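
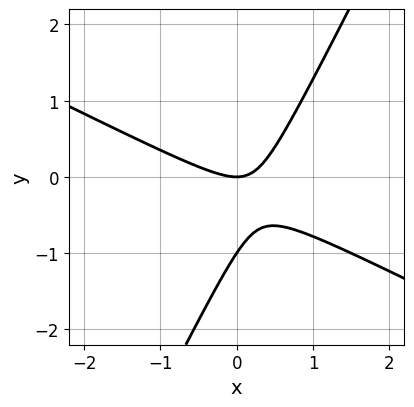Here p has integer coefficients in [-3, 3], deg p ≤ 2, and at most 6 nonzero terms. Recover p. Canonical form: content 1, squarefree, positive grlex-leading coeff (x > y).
1. The degree is 2 — a generic line meets the curve in up to 2 points.
2. Checking where it meets the axes: it crosses the x-axis at the gridline x = 0; among the integer gridlines, it crosses the y-axis at y ∈ {-1, 0}.
3. Together with the visible shape, these determine p as stated.

2*x^2 + 3*x*y - 2*y^2 - 2*y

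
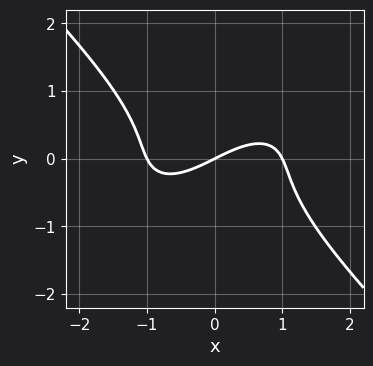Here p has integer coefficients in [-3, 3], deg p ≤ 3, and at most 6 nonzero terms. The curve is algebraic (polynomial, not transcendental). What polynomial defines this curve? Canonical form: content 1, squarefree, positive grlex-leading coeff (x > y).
x^3 - x^2*y + 2*y^3 - x + 2*y

(a) deg p = 3. A generic line meets the curve in up to 3 points.
(b) Checking where it meets the axes: among the integer gridlines, it crosses the x-axis at x ∈ {-1, 0, 1}; it crosses the y-axis at the gridline y = 0.
(c) Matching integer coefficients to the picture gives p.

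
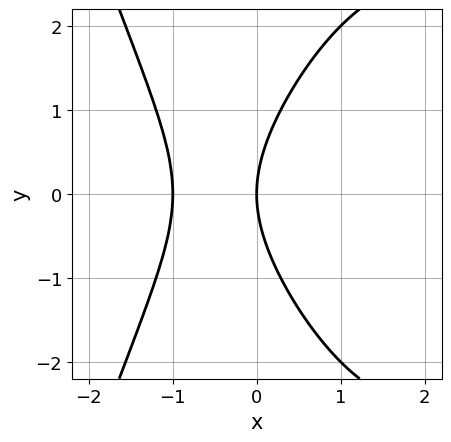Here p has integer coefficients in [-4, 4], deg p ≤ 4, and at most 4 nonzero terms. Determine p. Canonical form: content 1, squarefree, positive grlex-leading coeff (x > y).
First, deg p = 3.
Then, symmetries: the y ↦ −y reflection is a symmetry, so y appears only in even powers.
Then, reading off the gridlines: the x-axis gridline crossings are at x ∈ {-1, 0}; one y-axis crossing is at y = 0.
Finally, the integer polynomial consistent with all of this is the stated p.

x^3 - 2*x^2 + y^2 - 3*x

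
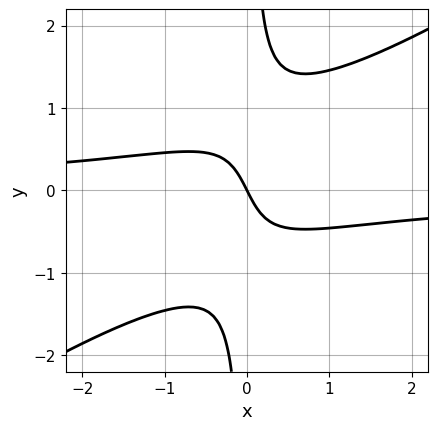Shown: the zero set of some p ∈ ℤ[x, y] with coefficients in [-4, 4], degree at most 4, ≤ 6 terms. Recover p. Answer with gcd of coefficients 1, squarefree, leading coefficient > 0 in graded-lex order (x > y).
2*x^2*y - 3*x*y^2 + 2*x + y

First, deg p = 3. The shape is more complex than any degree-2 curve.
Next, against the integer gridlines: one y-axis crossing is at y = 0; one x-axis crossing is at x = 0.
Finally, solving for integer coefficients yields p as stated.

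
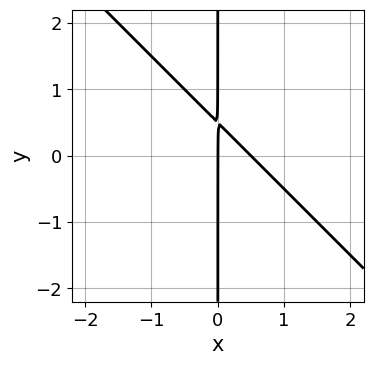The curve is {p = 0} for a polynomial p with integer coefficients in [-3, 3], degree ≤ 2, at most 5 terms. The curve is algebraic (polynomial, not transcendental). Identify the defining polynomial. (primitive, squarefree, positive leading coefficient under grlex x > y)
2*x^2 + 2*x*y - x

1. deg p = 2. No degree-1 curve has this shape.
2. Checking where it meets the axes: every point of the y-axis in the box is on the curve; it crosses the x-axis at the gridline x = 0.
3. Putting this together gives p.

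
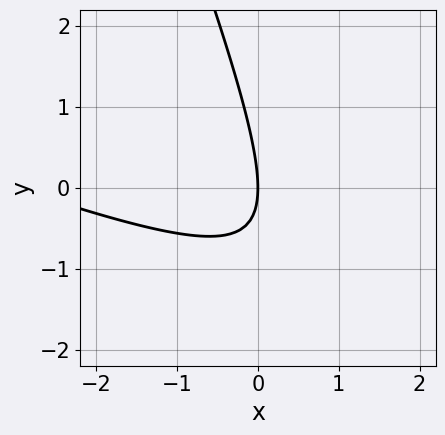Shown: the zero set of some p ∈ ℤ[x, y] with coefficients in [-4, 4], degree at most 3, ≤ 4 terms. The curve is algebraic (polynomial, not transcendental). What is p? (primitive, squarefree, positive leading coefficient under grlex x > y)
x^2 + 3*x*y + y^2 + 3*x

1. Degree: no degree-1 curve has this shape, so deg p = 2.
2. Checking where it meets the axes: one y-axis crossing is at y = 0; it crosses the x-axis at the gridline x = 0.
3. Together with the visible shape, these determine p as stated.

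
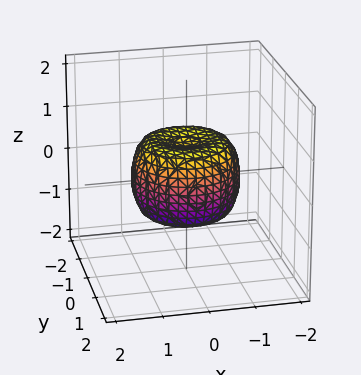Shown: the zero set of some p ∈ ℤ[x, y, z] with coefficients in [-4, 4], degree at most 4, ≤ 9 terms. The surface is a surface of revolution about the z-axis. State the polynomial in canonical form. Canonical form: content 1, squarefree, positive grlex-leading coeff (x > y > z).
1. Degree: the shape is more complex than any degree-3 surface, so deg p = 4.
2. Symmetries: rotational symmetry about the z-axis ⇒ p depends on x, y only through x² + y².
3. Reading off the gridlines: a circular section at z = 0 has radius between 1 and 2.
4. Together with the visible shape, these determine p as stated.

2*x^4 + 4*x^2*y^2 + 2*y^4 - 2*x^2 - 2*y^2 + 2*z^2 - 1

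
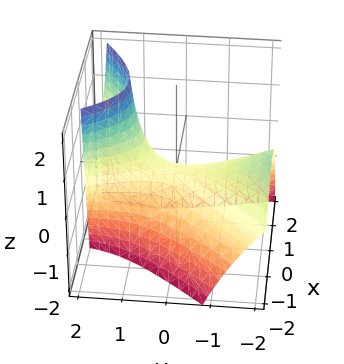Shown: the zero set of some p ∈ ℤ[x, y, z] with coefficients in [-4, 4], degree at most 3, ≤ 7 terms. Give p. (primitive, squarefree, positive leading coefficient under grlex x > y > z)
3*x^2 - 2*x*y - y^2 - 2*y*z + 3*z

(a) The degree is 2 — the shape is more complex than any degree-1 surface.
(b) Checking where it meets the axes: it meets the x-axis at x = 0 (among the integer gridlines); one z-axis crossing is at z = 0; it meets the y-axis at y = 0 (among the integer gridlines).
(c) Together with the visible shape, these determine p as stated.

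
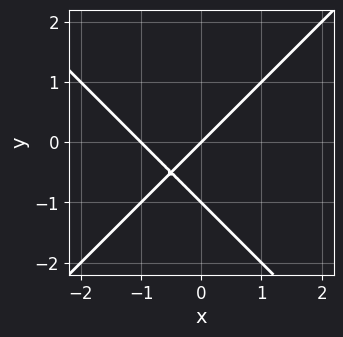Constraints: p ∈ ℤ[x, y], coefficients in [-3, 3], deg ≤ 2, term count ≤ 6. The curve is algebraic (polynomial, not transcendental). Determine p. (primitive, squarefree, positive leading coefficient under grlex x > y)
x^2 - y^2 + x - y

1. Degree: the shape is more complex than any degree-1 curve, so deg p = 2.
2. Against the integer gridlines: among the integer gridlines, it crosses the y-axis at y ∈ {-1, 0}; among the integer gridlines, it crosses the x-axis at x ∈ {-1, 0}.
3. These observations pin down the coefficients.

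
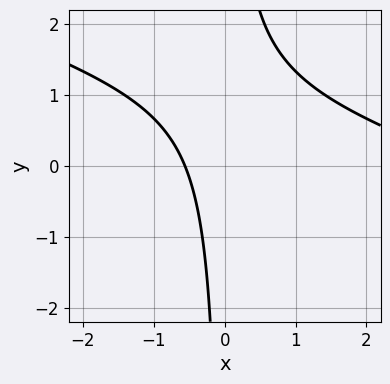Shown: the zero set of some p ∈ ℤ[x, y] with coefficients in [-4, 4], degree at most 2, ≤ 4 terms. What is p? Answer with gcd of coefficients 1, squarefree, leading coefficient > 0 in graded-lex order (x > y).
x^2 + 3*x*y - 3*x - 2

deg p = 2. A generic line meets the curve in up to 2 points.
Observable constraints: it misses every integer gridline on the y-axis.
These observations pin down the coefficients.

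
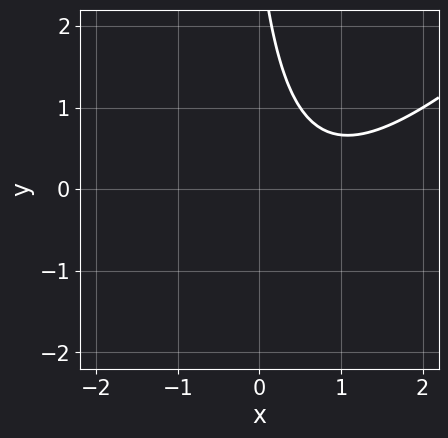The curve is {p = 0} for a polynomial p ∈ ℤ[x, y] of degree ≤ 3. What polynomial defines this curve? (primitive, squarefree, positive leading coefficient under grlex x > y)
2*x^2 - 2*x*y - 3*x - y + 3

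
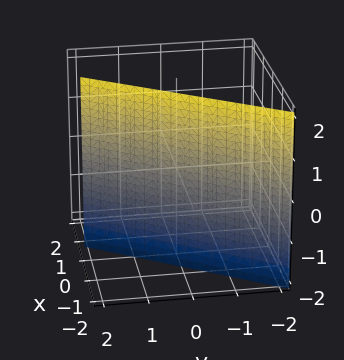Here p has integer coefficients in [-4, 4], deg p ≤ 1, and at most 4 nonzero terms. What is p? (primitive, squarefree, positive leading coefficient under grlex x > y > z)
Degree: every cross-section is a straight line — this is a plane, so deg p = 1.
Checking where it meets the axes: it misses every integer gridline on the z-axis; one y-axis crossing is at y = 1.
These observations pin down the coefficients.

3*x - 2*y + 2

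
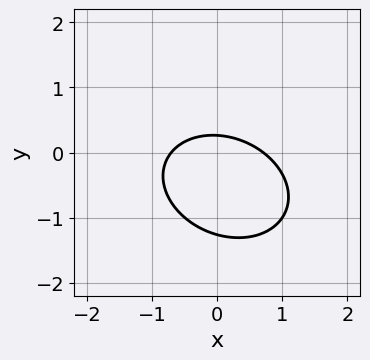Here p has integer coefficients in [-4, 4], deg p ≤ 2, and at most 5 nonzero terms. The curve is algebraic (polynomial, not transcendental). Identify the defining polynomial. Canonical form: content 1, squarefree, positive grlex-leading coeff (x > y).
2*x^2 + x*y + 3*y^2 + 3*y - 1

Degree: no degree-1 curve has this shape, so deg p = 2.
Matching integer coefficients to the picture gives p.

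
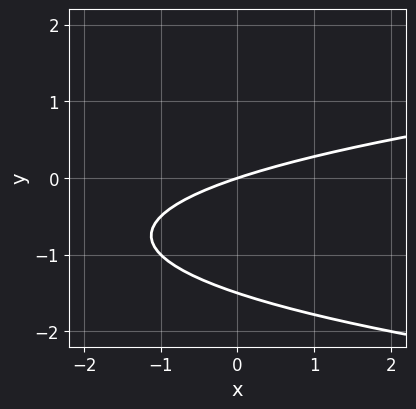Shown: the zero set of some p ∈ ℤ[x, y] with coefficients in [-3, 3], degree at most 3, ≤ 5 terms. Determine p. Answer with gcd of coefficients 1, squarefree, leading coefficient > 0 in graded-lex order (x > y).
1. The degree is 2 — the shape is more complex than any degree-1 curve.
2. Against the integer gridlines: one x-axis crossing is at x = 0; it meets the y-axis at y = 0 (among the integer gridlines).
3. Assembling these constraints gives the stated polynomial.

2*y^2 - x + 3*y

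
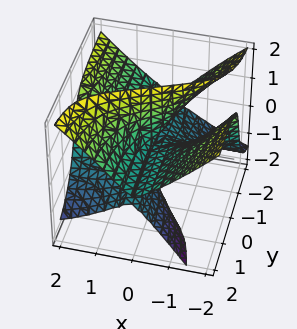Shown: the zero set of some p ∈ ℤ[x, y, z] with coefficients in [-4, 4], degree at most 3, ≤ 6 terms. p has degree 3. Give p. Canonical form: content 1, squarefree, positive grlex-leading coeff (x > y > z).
x^3 - 3*x^2*y + 3*y*z^2 - 3*x*z + y*z

(a) The degree is 3 — a generic line meets the surface in up to 3 points.
(b) Observable constraints: one x-axis crossing is at x = 0; every point of the y-axis in the box is on the surface; the visible z-axis segment lies entirely on the surface.
(c) These observations pin down the coefficients.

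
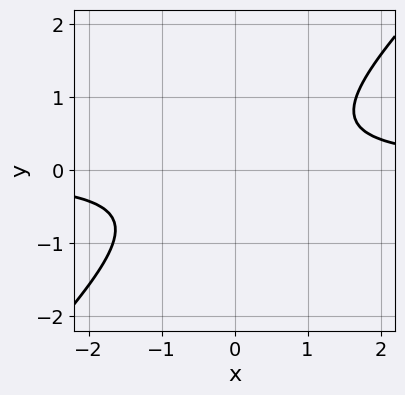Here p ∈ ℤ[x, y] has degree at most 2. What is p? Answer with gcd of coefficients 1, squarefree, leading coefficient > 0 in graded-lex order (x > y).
1. deg p = 2.
2. Against the integer gridlines: no x-intercept at any integer in the box; no y-intercept at any integer in the box.
3. Assembling these constraints gives the stated polynomial.

3*x*y - 3*y^2 - 2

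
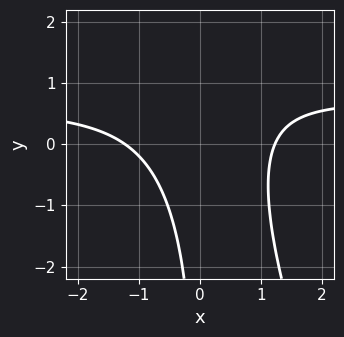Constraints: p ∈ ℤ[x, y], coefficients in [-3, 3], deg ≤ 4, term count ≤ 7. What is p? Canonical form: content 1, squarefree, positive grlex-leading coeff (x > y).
3*x^2*y + x*y^2 - 2*x^2 - 2*x*y + 3

First, degree: the shape is more complex than any degree-2 curve, so deg p = 3.
Then, from the axis intercepts and sections: the curve avoids every integer y-axis point in the box.
Finally, assembling these constraints gives the stated polynomial.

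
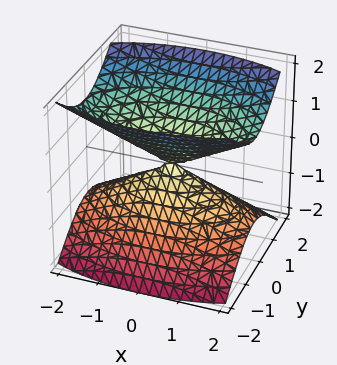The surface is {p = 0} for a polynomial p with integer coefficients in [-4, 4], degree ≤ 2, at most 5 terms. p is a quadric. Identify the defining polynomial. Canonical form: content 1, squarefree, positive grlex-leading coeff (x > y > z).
1. The picture has 2 separate pieces.
2. The degree is 2 — a double cone through the origin; a quadric.
3. Symmetries: the x ↦ −x reflection is a symmetry, so x appears only in even powers; the y ↦ −y reflection is a symmetry, so y appears only in even powers; the z ↦ −z reflection is a symmetry, so z appears only in even powers.
4. Reading off the gridlines: it crosses the x-axis at the gridline x = 0; it crosses the y-axis at the gridline y = 0.
5. Assembling these constraints gives the stated polynomial.

x^2 + 3*y^2 - 3*z^2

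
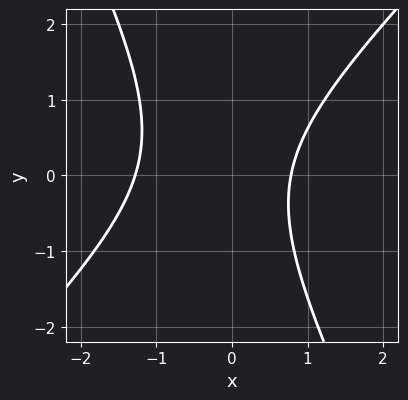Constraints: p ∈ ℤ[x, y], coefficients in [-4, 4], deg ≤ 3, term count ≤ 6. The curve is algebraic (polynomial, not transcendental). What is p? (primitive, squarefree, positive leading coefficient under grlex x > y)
2*x^2 - x*y - y^2 + x - 2

(a) deg p = 2.
(b) From the axis intercepts and sections: it misses every integer gridline on the y-axis.
(c) Solving for integer coefficients yields p as stated.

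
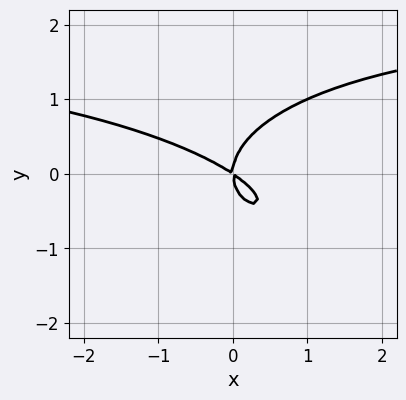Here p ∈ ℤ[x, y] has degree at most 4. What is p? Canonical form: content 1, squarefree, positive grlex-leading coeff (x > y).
x^2*y + x*y^2 + 3*y^3 - 2*x^2 - 3*x*y

First, the degree is 3 — no degree-2 curve has this shape.
Next, from the axis intercepts and sections: one y-axis crossing is at y = 0; it meets the x-axis at x = 0 (among the integer gridlines).
Finally, assembling these constraints gives the stated polynomial.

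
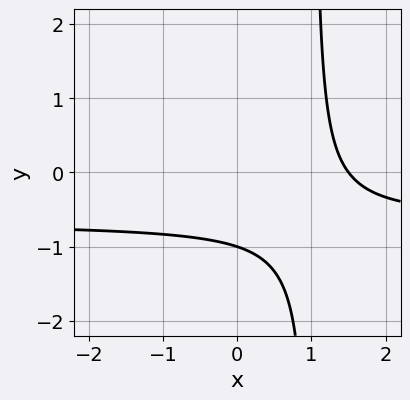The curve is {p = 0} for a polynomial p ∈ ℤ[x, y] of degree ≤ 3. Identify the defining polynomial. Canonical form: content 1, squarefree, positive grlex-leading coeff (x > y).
3*x*y + 2*x - 3*y - 3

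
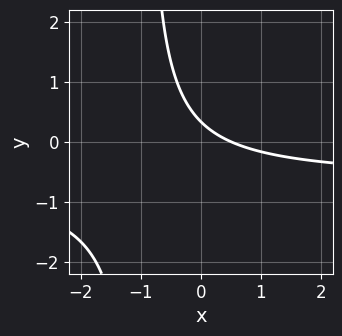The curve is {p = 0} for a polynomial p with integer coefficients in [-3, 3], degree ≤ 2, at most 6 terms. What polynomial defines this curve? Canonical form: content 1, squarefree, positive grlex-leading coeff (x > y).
1. The degree is 2 — no degree-1 curve has this shape.
2. Solving for integer coefficients yields p as stated.

3*x*y + 2*x + 3*y - 1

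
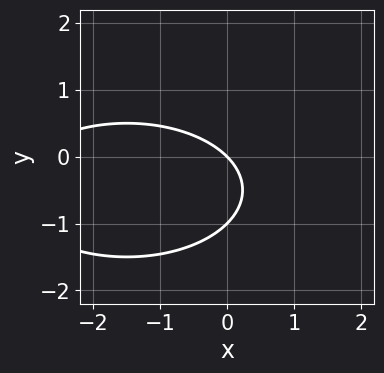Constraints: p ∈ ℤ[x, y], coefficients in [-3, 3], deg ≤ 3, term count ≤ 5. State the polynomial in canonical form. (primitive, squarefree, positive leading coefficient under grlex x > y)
x^2 + 3*y^2 + 3*x + 3*y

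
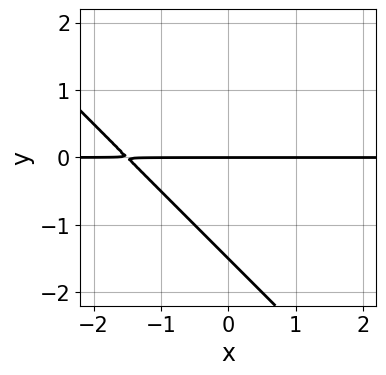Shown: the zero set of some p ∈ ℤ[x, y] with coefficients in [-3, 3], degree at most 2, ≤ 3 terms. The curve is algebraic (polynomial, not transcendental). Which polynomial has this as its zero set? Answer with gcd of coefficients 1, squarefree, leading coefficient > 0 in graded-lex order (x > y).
2*x*y + 2*y^2 + 3*y

1. The degree is 2 — no degree-1 curve has this shape.
2. From the axis intercepts and sections: the visible x-axis segment lies entirely on the curve; one y-axis crossing is at y = 0.
3. The integer polynomial consistent with all of this is the stated p.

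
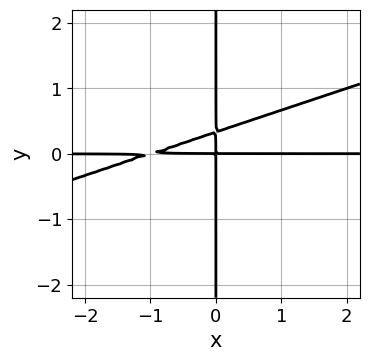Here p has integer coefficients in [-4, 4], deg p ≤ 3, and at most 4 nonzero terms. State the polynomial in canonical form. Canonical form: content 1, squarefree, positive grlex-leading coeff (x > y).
x^2*y - 3*x*y^2 + x*y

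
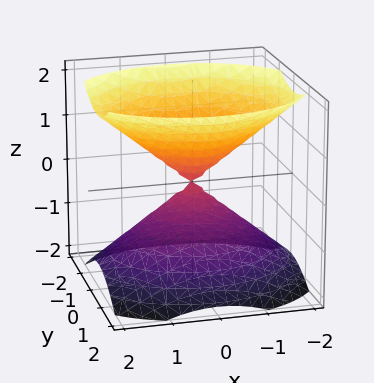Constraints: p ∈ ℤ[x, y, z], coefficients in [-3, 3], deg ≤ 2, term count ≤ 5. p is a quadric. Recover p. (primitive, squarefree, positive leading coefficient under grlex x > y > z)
2*x^2 + 3*y^2 - 3*z^2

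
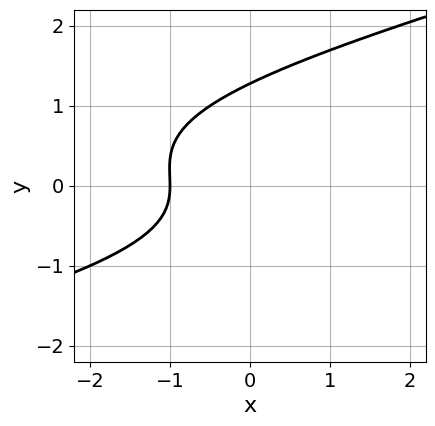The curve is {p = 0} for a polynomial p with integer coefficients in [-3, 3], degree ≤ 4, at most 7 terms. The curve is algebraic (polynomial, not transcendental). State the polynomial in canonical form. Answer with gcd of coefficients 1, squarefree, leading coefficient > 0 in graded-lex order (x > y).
x*y^2 - 3*y^3 + 2*y^2 + 3*x + 3

deg p = 3.
Reading off the gridlines: one x-axis crossing is at x = -1.
Assembling these constraints gives the stated polynomial.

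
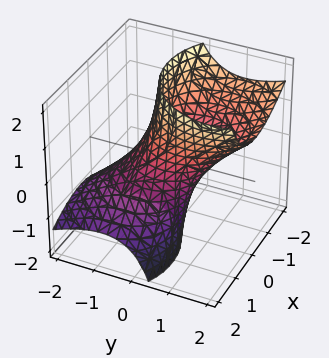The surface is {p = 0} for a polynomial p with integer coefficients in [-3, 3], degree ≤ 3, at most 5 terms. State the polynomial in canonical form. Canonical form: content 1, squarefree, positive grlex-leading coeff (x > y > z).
2*x^2 + 2*x*z + 2*y^2 - 3*y*z - 2

deg p = 2.
From the axis intercepts and sections: the y-axis gridline crossings are at y ∈ {-1, 1}; the surface avoids every integer z-axis point in the box; among the integer gridlines, it crosses the x-axis at x ∈ {-1, 1}.
Matching integer coefficients to the picture gives p.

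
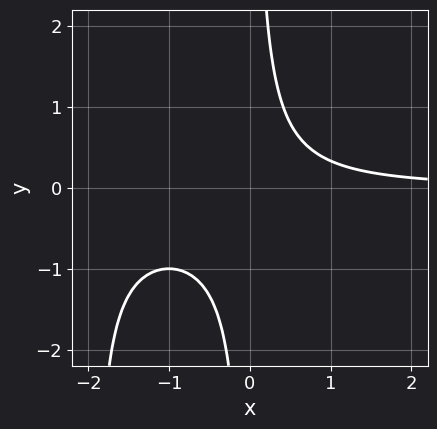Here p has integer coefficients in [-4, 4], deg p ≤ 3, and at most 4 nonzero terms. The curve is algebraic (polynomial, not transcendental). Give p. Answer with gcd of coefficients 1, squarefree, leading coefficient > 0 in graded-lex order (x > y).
x^2*y + 2*x*y - 1

(a) Degree: no degree-2 curve has this shape, so deg p = 3.
(b) Reading off the gridlines: the curve avoids every integer x-axis point in the box; it misses every integer gridline on the y-axis.
(c) Matching integer coefficients to the picture gives p.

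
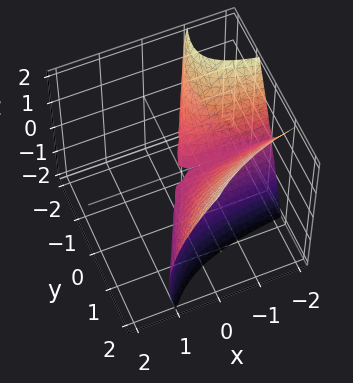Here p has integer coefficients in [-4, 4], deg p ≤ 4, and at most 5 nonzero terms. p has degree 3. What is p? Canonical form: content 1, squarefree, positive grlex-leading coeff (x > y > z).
2*x*y^2 - y^3 + y*z + z^2

deg p = 3. The shape is more complex than any degree-2 surface.
Observable constraints: the visible x-axis segment lies entirely on the surface; it meets the z-axis at z = 0 (among the integer gridlines).
Together with the visible shape, these determine p as stated.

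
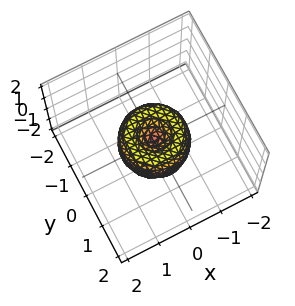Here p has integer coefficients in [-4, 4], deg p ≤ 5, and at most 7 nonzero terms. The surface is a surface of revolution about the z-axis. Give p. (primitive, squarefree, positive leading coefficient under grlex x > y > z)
First, degree: a generic line meets the surface in up to 4 points, so deg p = 4.
Then, symmetries: rotational symmetry about the z-axis ⇒ p depends on x, y only through x² + y².
Next, observable constraints: among the integer gridlines, it crosses the y-axis at y ∈ {-1, 0, 1}; a circular section at z = 0 has radius exactly 1; the x-axis gridline crossings are at x ∈ {-1, 0, 1}.
Finally, fitting integer coefficients to these (and the overall shape) gives p.

2*x^4 + 4*x^2*y^2 + 2*y^4 - 2*x^2 - 2*y^2 + z^2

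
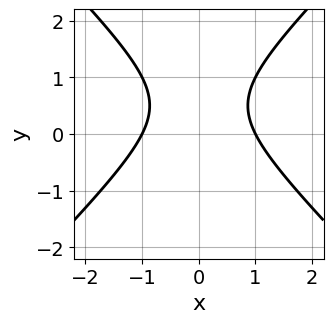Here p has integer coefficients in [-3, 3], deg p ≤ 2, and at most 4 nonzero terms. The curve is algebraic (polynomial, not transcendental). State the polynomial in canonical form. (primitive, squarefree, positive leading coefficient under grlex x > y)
x^2 - y^2 + y - 1

First, the degree is 2 — a generic line meets the curve in up to 2 points.
Then, symmetries: the x ↦ −x reflection is a symmetry, so x appears only in even powers.
Then, from the axis intercepts and sections: no y-intercept at any integer in the box; the x-axis gridline crossings are at x ∈ {-1, 1}.
Finally, solving for integer coefficients yields p as stated.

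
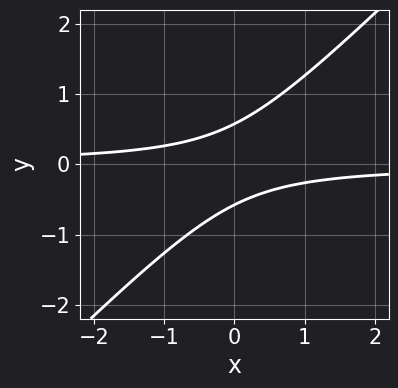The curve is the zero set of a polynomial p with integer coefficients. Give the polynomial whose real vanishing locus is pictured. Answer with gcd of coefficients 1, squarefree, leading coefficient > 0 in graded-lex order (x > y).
1. deg p = 2.
2. Reading off the gridlines: no x-intercept at any integer in the box.
3. The integer polynomial consistent with all of this is the stated p.

3*x*y - 3*y^2 + 1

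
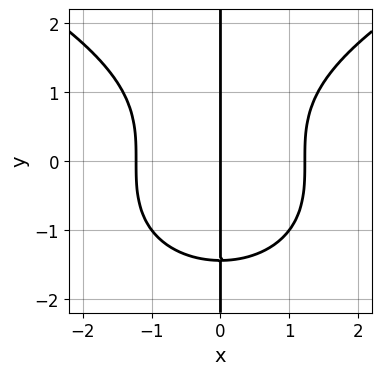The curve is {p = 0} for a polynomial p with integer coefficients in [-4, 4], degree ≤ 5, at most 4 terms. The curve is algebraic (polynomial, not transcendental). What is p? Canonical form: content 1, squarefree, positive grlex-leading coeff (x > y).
First, deg p = 4. A generic line meets the curve in up to 4 points.
Then, from the visible intercepts: every point of the y-axis in the box is on the curve; it crosses the x-axis at the gridline x = 0.
Finally, solving for integer coefficients yields p as stated.

x*y^3 - 2*x^3 + 3*x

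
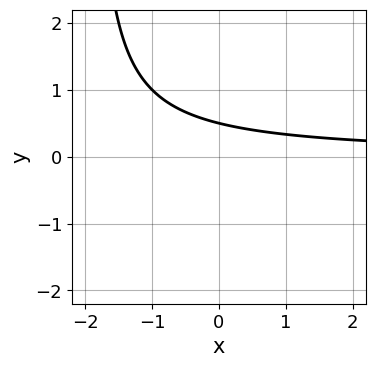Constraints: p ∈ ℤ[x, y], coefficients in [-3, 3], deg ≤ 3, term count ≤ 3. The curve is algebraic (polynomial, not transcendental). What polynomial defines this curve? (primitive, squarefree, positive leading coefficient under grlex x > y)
x*y + 2*y - 1

First, deg p = 2. A generic line meets the curve in up to 2 points.
Then, from the axis intercepts and sections: no x-intercept at any integer in the box.
Finally, together with the visible shape, these determine p as stated.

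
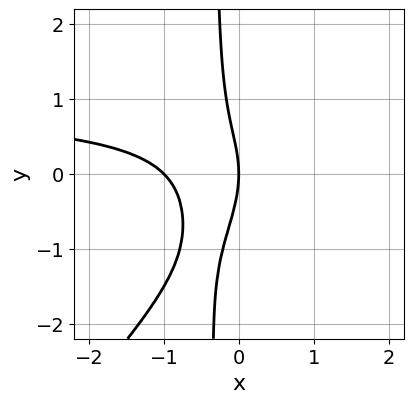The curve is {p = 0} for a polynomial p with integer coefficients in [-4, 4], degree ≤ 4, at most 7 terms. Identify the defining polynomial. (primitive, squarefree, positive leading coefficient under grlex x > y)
3*x^2*y - 3*x*y^2 - 3*x^2 - y^2 - 3*x

1. Degree: no degree-2 curve has this shape, so deg p = 3.
2. Reading off the gridlines: it crosses the y-axis at the gridline y = 0; among the integer gridlines, it crosses the x-axis at x ∈ {-1, 0}.
3. Fitting integer coefficients to these (and the overall shape) gives p.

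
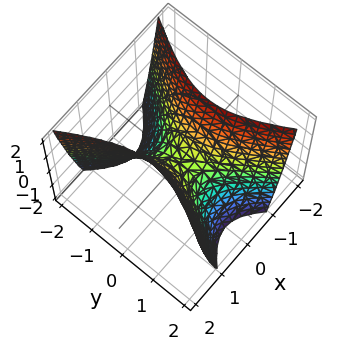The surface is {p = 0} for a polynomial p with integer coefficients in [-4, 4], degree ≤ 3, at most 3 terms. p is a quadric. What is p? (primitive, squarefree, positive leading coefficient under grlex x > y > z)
First, deg p = 2. A hyperbolic paraboloid; a quadric.
Next, symmetries: it's symmetric under y → −y, forcing even powers of y; it's symmetric under x → −x, forcing even powers of x.
Then, against the integer gridlines: it meets the z-axis at z = 0 (among the integer gridlines); it meets the x-axis at x = 0 (among the integer gridlines).
Finally, putting this together gives p.

2*x^2 - y^2 - z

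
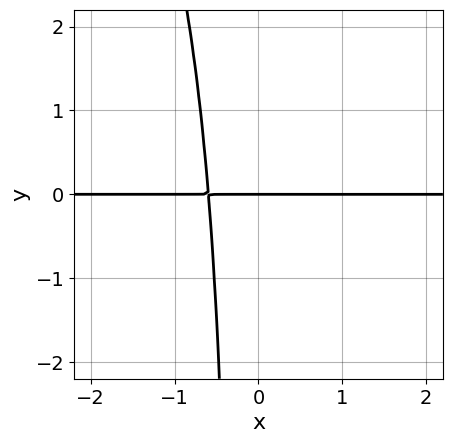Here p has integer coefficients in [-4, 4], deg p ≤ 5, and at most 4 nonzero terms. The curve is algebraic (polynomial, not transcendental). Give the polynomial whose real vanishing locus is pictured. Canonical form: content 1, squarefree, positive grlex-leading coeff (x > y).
3*x^3*y + x^2*y^2 - x^2*y + y

(a) Degree: no degree-3 curve has this shape, so deg p = 4.
(b) Reading off the gridlines: the visible x-axis segment lies entirely on the curve; one y-axis crossing is at y = 0.
(c) Fitting integer coefficients to these (and the overall shape) gives p.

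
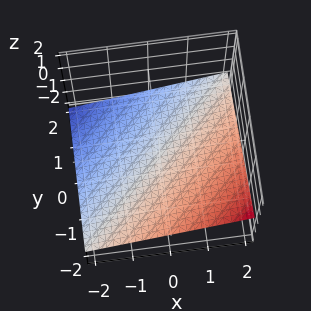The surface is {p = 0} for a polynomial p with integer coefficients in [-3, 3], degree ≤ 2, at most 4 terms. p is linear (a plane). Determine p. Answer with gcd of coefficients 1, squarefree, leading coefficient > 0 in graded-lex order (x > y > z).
Degree: every cross-section is a straight line — this is a plane, so deg p = 1.
Observable constraints: it crosses the x-axis at the gridline x = 2; one y-axis crossing is at y = -2.
Solving for integer coefficients yields p as stated.

x - y - 3*z - 2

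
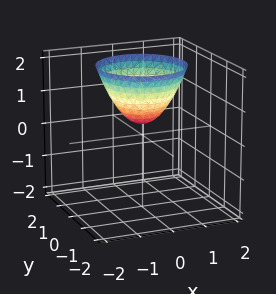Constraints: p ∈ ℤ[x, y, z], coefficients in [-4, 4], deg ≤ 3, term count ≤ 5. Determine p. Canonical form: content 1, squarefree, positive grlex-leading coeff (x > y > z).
First, degree: the shape is more complex than any degree-1 surface, so deg p = 2.
Next, symmetry: the z-axis is an axis of rotation, so x and y enter only as x² + y².
Next, checking where it meets the axes: a circular section at z = 2 has radius between 1 and 2; no x-intercept at any integer in the box; the surface avoids every integer y-axis point in the box.
Finally, putting this together gives p.

3*x^2 + 3*y^2 - 3*z + 1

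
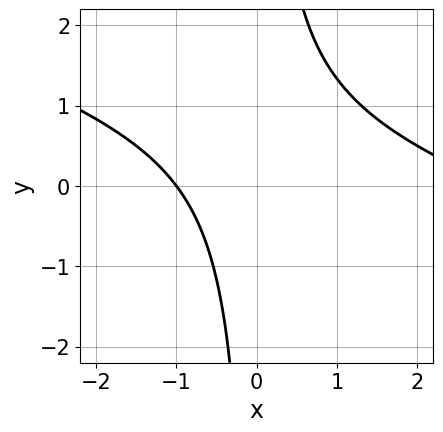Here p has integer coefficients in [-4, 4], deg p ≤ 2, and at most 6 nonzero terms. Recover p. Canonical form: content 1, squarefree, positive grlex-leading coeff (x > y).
x^2 + 3*x*y - 2*x - 3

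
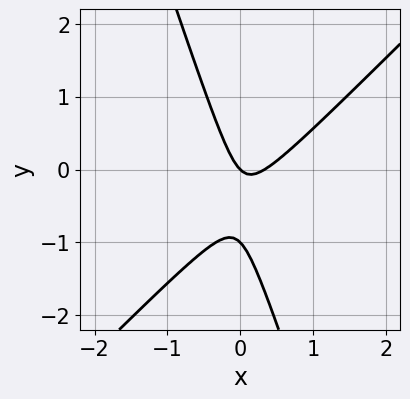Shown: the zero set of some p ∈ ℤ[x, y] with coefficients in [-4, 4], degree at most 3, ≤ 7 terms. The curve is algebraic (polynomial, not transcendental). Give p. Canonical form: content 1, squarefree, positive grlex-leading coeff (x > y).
First, deg p = 2. No degree-1 curve has this shape.
Next, reading off the gridlines: the y-axis gridline crossings are at y ∈ {-1, 0}; it meets the x-axis at x = 0 (among the integer gridlines).
Finally, together with the visible shape, these determine p as stated.

3*x^2 - 2*x*y - y^2 - x - y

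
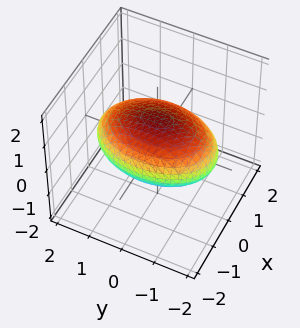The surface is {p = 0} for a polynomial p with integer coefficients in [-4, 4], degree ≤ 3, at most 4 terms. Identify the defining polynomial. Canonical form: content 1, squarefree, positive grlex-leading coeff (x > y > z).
(a) deg p = 2.
(b) Symmetries: the x ↦ −x reflection is a symmetry, so x appears only in even powers; it's symmetric under y → −y, forcing even powers of y; it's symmetric under z → −z, forcing even powers of z.
(c) Against the integer gridlines: the z-axis gridline crossings are at z ∈ {-1, 1}.
(d) These observations pin down the coefficients.

2*x^2 + y^2 + 3*z^2 - 3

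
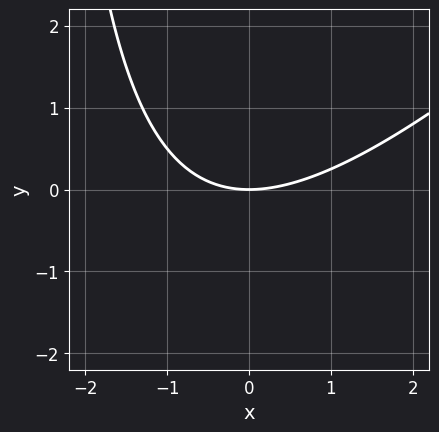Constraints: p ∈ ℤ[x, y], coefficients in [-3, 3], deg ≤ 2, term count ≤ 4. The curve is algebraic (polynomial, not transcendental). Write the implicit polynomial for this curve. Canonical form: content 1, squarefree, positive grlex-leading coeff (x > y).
x^2 - x*y - 3*y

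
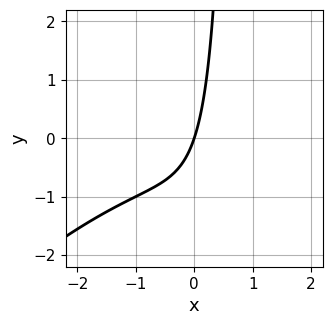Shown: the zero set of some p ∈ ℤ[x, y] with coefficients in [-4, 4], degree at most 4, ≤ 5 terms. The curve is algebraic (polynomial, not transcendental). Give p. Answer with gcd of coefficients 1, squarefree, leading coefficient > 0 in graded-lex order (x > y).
First, degree: the shape is more complex than any degree-2 curve, so deg p = 3.
Next, observable constraints: it crosses the y-axis at the gridline y = 0; one x-axis crossing is at x = 0.
Finally, assembling these constraints gives the stated polynomial.

x^3 - x^2*y + 2*x*y + 3*x - y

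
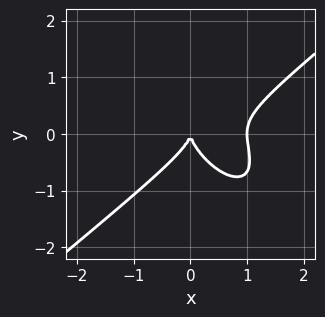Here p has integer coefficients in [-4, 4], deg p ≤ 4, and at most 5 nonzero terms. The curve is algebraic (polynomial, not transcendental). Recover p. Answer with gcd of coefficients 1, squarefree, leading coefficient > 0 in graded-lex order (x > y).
3*x^3 - 2*x*y^2 - 3*y^3 - 3*x^2

The degree is 3 — a generic line meets the curve in up to 3 points.
From the axis intercepts and sections: it crosses the y-axis at the gridline y = 0; the x-axis gridline crossings are at x ∈ {0, 1}.
Assembling these constraints gives the stated polynomial.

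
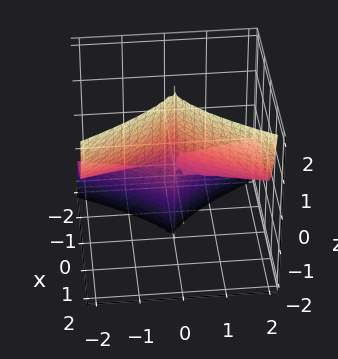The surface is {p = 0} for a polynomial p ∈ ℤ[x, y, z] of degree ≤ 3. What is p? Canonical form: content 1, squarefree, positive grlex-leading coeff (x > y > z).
(a) deg p = 3. No degree-2 surface has this shape.
(b) Observable constraints: the visible z-axis segment lies entirely on the surface; it crosses the x-axis at the gridline x = 0.
(c) Putting this together gives p. Check: (0, -1, 0) on the y-axis lies on the surface, and p(0, -1, 0) = 0. ✓

3*x^3 - 2*y^2*z - x*y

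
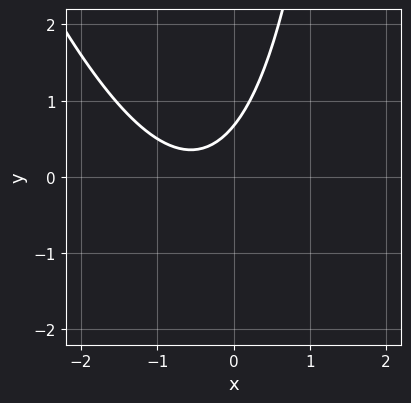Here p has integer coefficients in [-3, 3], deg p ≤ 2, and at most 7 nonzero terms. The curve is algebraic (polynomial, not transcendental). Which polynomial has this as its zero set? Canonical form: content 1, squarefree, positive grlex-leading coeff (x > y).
3*x^2 + x*y + 3*x - 3*y + 2

First, the degree is 2 — a generic line meets the curve in up to 2 points.
Next, checking where it meets the axes: the curve avoids every integer x-axis point in the box.
Finally, these observations pin down the coefficients.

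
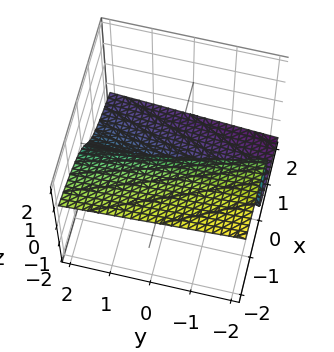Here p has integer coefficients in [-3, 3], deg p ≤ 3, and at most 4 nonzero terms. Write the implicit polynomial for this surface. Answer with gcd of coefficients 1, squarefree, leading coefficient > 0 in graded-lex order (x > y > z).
2*z^3 + y*z + 3*x

First, degree: no degree-2 surface has this shape, so deg p = 3.
Then, from the axis intercepts and sections: it meets the x-axis at x = 0 (among the integer gridlines); the visible y-axis segment lies entirely on the surface; it crosses the z-axis at the gridline z = 0.
Finally, putting this together gives p.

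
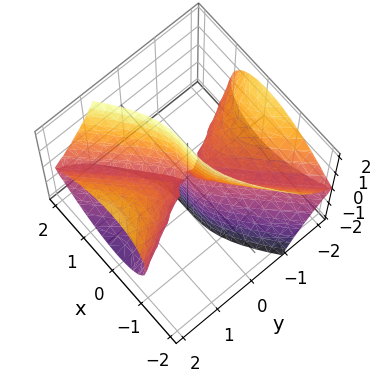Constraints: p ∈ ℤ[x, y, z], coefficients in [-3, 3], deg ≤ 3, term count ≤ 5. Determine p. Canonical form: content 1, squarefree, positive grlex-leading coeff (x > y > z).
2*x^3 - 3*x^2*y + y^3 - 2*y*z^2

The degree is 3 — no degree-2 surface has this shape.
From the axis intercepts and sections: one y-axis crossing is at y = 0; one x-axis crossing is at x = 0; every point of the z-axis in the box is on the surface.
Assembling these constraints gives the stated polynomial.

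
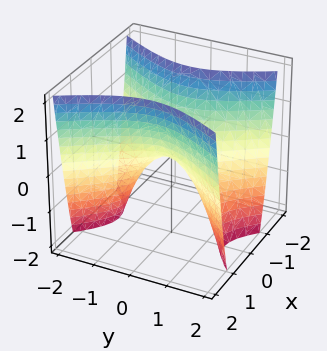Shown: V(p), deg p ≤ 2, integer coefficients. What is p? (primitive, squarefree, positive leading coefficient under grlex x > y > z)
2*x^2 - y^2 - z

1. Degree: a hyperbolic paraboloid; a quadric, so deg p = 2.
2. Symmetries: mirror symmetry y ↦ −y ⇒ only even powers of y; it's symmetric under x → −x, forcing even powers of x.
3. Against the integer gridlines: it crosses the z-axis at the gridline z = 0; it crosses the y-axis at the gridline y = 0; it meets the x-axis at x = 0 (among the integer gridlines).
4. Matching integer coefficients to the picture gives p.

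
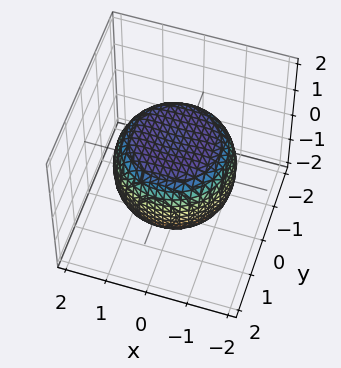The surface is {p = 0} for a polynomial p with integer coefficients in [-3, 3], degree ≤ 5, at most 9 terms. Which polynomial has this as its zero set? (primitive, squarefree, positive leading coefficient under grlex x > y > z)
1. The degree is 4 — a generic line meets the surface in up to 4 points.
2. Symmetries: rotational symmetry about the z-axis ⇒ p depends on x, y only through x² + y².
3. From the axis intercepts and sections: among the integer gridlines, it crosses the z-axis at z ∈ {-1, 1}; a circular section at z = -1 has radius exactly 1.
4. Together with the visible shape, these determine p as stated.

x^4 + 2*x^2*y^2 + y^4 - x^2 - y^2 + 2*z^2 - 2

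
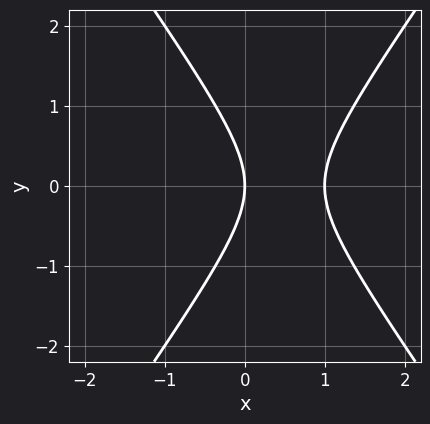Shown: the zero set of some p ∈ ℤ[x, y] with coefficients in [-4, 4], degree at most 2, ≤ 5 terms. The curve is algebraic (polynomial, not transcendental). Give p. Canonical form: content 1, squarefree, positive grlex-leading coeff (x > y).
1. deg p = 2.
2. Symmetries: mirror symmetry y ↦ −y ⇒ only even powers of y.
3. From the visible intercepts: among the integer gridlines, it crosses the x-axis at x ∈ {0, 1}; one y-axis crossing is at y = 0.
4. Putting this together gives p.

2*x^2 - y^2 - 2*x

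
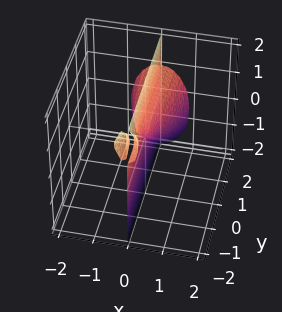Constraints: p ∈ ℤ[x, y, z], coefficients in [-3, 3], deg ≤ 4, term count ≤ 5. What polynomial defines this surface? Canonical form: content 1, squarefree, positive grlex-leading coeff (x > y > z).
First, there are 3 components. Treating them together as one polynomial.
Next, deg p = 3. No degree-2 surface has this shape.
Then, observable constraints: the visible y-axis segment lies entirely on the surface; one x-axis crossing is at x = 0; every point of the z-axis in the box is on the surface.
Finally, putting this together gives p.

3*x^3 + x*y*z + x*z^2 - x*y - x*z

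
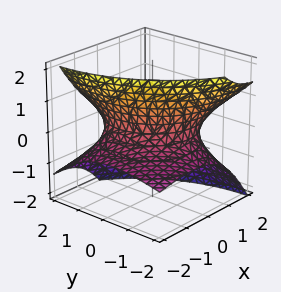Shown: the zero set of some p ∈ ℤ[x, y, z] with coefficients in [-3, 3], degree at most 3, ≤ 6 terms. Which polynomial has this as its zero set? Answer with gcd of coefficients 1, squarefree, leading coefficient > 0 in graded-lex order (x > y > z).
x^2 - 3*x*z + y^2 - 2*y*z - 2*z^2 - 2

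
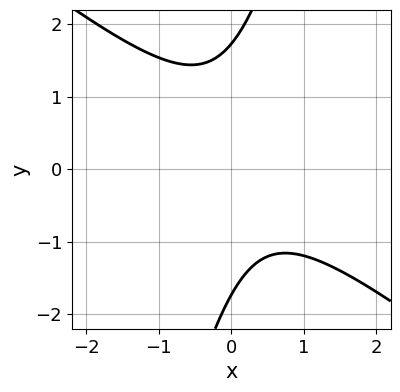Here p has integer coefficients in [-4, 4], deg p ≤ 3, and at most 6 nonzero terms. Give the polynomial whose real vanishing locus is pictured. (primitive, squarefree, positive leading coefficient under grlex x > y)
3*x^2 + 3*x*y - y^2 - x + 3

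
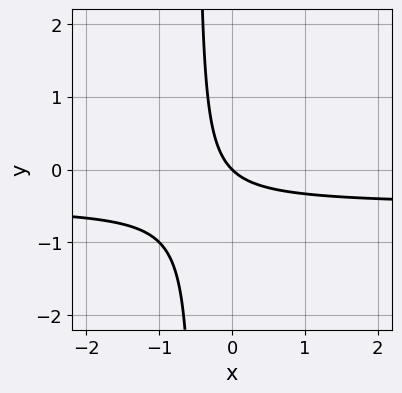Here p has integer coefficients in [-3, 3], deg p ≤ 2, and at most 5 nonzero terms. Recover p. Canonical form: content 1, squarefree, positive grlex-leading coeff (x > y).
2*x*y + x + y

The degree is 2 — the shape is more complex than any degree-1 curve.
Observable constraints: it meets the y-axis at y = 0 (among the integer gridlines); it crosses the x-axis at the gridline x = 0.
Assembling these constraints gives the stated polynomial.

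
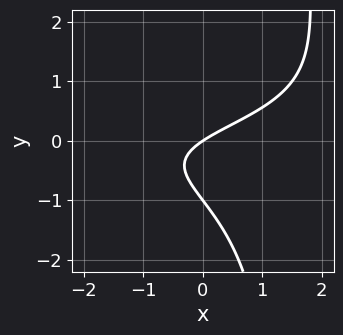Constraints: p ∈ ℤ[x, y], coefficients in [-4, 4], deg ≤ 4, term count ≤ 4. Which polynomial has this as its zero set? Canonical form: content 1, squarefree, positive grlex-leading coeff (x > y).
2*x*y^2 - 3*y^2 + 2*x - 3*y

1. deg p = 3.
2. From the axis intercepts and sections: among the integer gridlines, it crosses the y-axis at y ∈ {-1, 0}; it meets the x-axis at x = 0 (among the integer gridlines).
3. Fitting integer coefficients to these (and the overall shape) gives p.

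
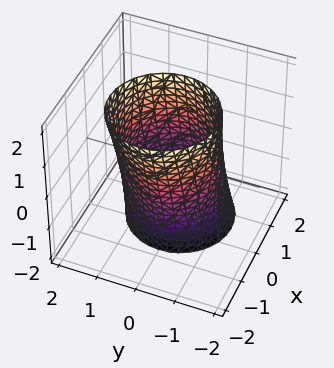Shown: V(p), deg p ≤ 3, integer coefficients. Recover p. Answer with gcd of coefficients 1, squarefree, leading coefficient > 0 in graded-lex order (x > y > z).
2*x^2 + x*z + 2*y^2 - 3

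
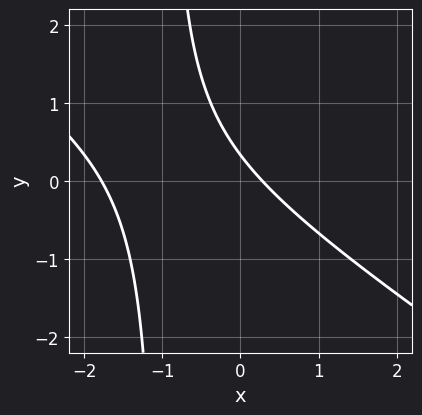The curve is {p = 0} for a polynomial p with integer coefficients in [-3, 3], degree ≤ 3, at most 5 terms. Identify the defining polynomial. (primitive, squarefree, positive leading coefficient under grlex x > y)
2*x^2 + 3*x*y + 3*x + 3*y - 1

1. The degree is 2 — no degree-1 curve has this shape.
2. Solving for integer coefficients yields p as stated.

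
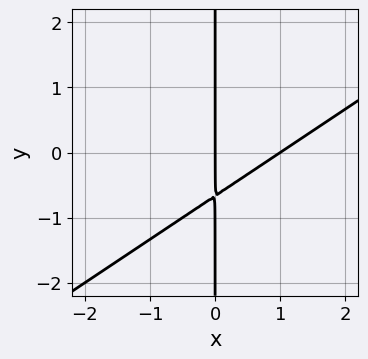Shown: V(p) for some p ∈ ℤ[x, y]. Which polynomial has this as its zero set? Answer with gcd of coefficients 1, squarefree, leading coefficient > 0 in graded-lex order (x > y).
The degree is 2 — a generic line meets the curve in up to 2 points.
Observable constraints: every point of the y-axis in the box is on the curve; the x-axis gridline crossings are at x ∈ {0, 1}.
Together with the visible shape, these determine p as stated.

2*x^2 - 3*x*y - 2*x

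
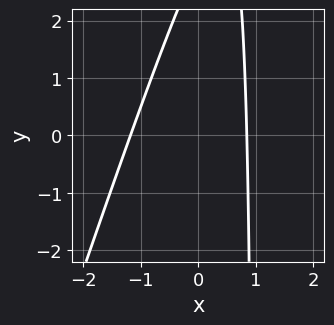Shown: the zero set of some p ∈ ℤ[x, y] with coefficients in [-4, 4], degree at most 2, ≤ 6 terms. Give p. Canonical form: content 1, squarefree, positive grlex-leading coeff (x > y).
1. The degree is 2 — a generic line meets the curve in up to 2 points.
2. Checking where it meets the axes: the curve avoids every integer y-axis point in the box.
3. Fitting integer coefficients to these (and the overall shape) gives p.

3*x^2 - x*y + x + y - 3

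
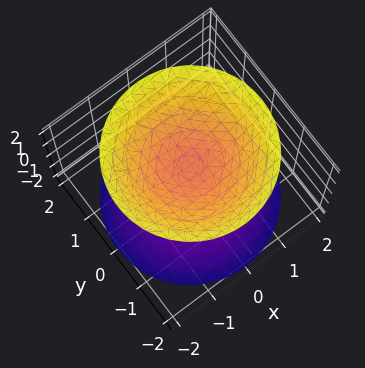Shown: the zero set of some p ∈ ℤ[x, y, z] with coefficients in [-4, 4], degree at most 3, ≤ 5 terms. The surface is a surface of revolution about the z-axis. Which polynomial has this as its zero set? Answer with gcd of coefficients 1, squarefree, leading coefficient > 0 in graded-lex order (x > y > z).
1. I count 2 distinct pieces.
2. The degree is 2 — the shape is more complex than any degree-1 surface.
3. Symmetries: the surface is invariant under rotation about z: p = q(x² + y², z).
4. Reading off the gridlines: it misses every integer gridline on the x-axis; a circular section at z = 1 has radius between 0 and 1.
5. Fitting integer coefficients to these (and the overall shape) gives p.

2*x^2 + 2*y^2 - 2*z^2 + 1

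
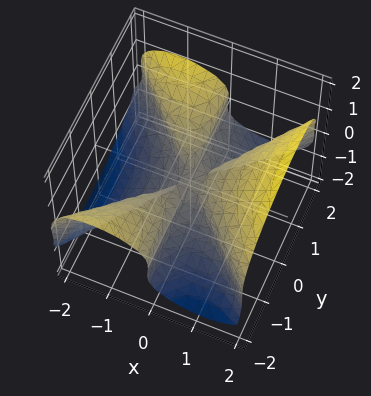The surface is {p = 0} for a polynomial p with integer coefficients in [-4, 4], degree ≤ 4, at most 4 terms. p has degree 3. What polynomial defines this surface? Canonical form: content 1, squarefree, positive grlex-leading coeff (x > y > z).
First, the degree is 3 — no degree-2 surface has this shape.
Then, checking where it meets the axes: one z-axis crossing is at z = 0; it meets the x-axis at x = 0 (among the integer gridlines); the visible y-axis segment lies entirely on the surface.
Finally, the integer polynomial consistent with all of this is the stated p.

x^3 - x*y^2 + y*z^2 - 3*z^3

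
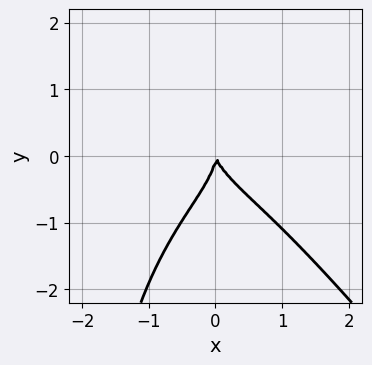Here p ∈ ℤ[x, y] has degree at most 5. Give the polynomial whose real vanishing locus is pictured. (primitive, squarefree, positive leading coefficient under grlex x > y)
2*x^4 + x*y^3 + 2*y^3 + 3*x^2 + x*y

The degree is 4 — no degree-3 curve has this shape.
Checking where it meets the axes: one y-axis crossing is at y = 0; it meets the x-axis at x = 0 (among the integer gridlines).
Matching integer coefficients to the picture gives p.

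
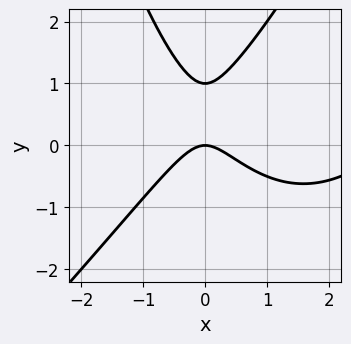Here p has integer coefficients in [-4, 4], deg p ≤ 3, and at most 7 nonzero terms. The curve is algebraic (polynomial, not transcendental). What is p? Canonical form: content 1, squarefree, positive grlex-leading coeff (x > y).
The degree is 3 — no degree-2 curve has this shape.
Checking where it meets the axes: it crosses the x-axis at the gridline x = 0; the y-axis gridline crossings are at y ∈ {0, 1}.
Fitting integer coefficients to these (and the overall shape) gives p.

x^3 - x^2*y - 3*x^2 + 2*y^2 - 2*y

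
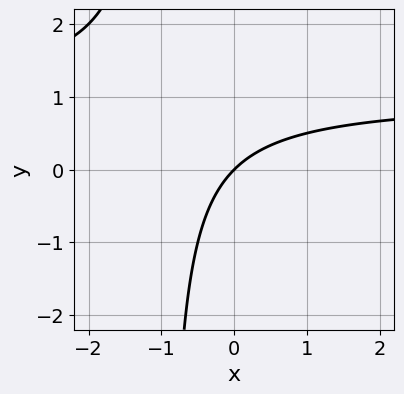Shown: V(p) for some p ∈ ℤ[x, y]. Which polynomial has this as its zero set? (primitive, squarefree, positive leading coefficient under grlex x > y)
deg p = 2. No degree-1 curve has this shape.
From the axis intercepts and sections: it meets the x-axis at x = 0 (among the integer gridlines); one y-axis crossing is at y = 0.
Together with the visible shape, these determine p as stated.

x*y - x + y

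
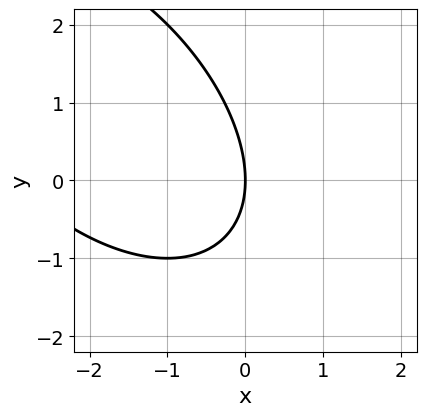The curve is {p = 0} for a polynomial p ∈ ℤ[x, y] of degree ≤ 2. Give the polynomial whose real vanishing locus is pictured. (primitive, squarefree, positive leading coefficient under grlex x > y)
x^2 + x*y + y^2 + 3*x

First, the degree is 2 — no degree-1 curve has this shape.
Then, against the integer gridlines: it meets the y-axis at y = 0 (among the integer gridlines); it meets the x-axis at x = 0 (among the integer gridlines).
Finally, the integer polynomial consistent with all of this is the stated p.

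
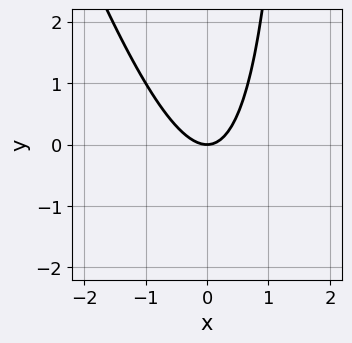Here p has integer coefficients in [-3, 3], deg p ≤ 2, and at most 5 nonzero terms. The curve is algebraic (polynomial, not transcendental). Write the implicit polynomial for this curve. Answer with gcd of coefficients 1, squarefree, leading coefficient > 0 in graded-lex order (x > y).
3*x^2 + x*y - 2*y

The degree is 2 — a generic line meets the curve in up to 2 points.
Against the integer gridlines: one x-axis crossing is at x = 0; it crosses the y-axis at the gridline y = 0.
Assembling these constraints gives the stated polynomial.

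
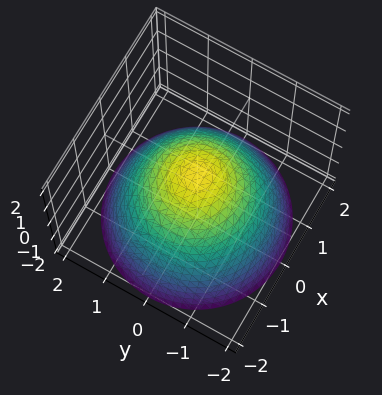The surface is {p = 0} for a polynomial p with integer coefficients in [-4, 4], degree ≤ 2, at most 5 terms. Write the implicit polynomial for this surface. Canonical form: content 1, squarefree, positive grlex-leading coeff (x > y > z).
(a) deg p = 2. No degree-1 surface has this shape.
(b) By symmetry, the z-axis is an axis of rotation, so x and y enter only as x² + y².
(c) From the axis intercepts and sections: a circular section at z = -1 has radius between 1 and 2; among the integer gridlines, it crosses the x-axis at x ∈ {-1, 1}; among the integer gridlines, it crosses the y-axis at y ∈ {-1, 1}.
(d) Solving for integer coefficients yields p as stated.

2*x^2 + 2*y^2 + 3*z - 2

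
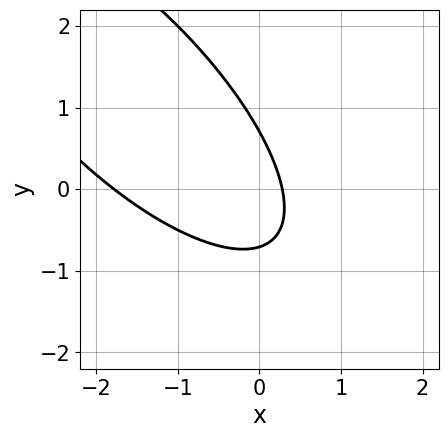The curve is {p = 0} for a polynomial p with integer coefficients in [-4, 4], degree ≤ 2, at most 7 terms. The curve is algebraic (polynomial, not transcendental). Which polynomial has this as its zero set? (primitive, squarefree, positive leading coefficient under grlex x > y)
1. The degree is 2 — a generic line meets the curve in up to 2 points.
2. Putting this together gives p.

2*x^2 + 3*x*y + 2*y^2 + 3*x - 1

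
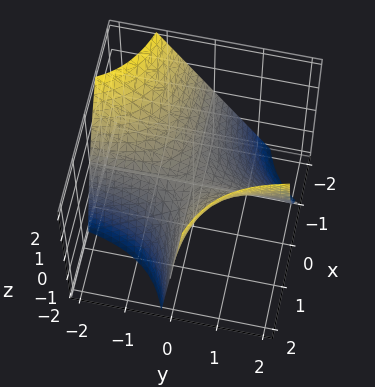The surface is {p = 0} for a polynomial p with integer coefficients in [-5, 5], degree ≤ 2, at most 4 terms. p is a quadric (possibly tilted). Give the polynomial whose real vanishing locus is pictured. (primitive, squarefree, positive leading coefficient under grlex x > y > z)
4*x*y + x*z - 3*z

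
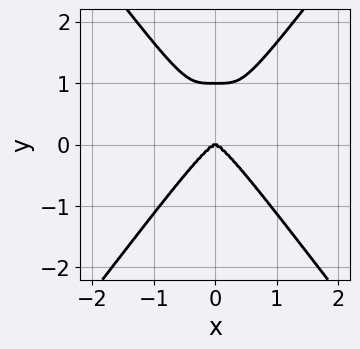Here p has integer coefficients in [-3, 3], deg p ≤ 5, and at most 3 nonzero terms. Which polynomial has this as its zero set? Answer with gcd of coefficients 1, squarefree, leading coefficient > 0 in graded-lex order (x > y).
3*x^4 - y^4 + y^3

(a) Degree: the shape is more complex than any degree-3 curve, so deg p = 4.
(b) Symmetries: the x ↦ −x reflection is a symmetry, so x appears only in even powers.
(c) From the visible intercepts: the y-axis gridline crossings are at y ∈ {0, 1}; one x-axis crossing is at x = 0.
(d) Matching integer coefficients to the picture gives p.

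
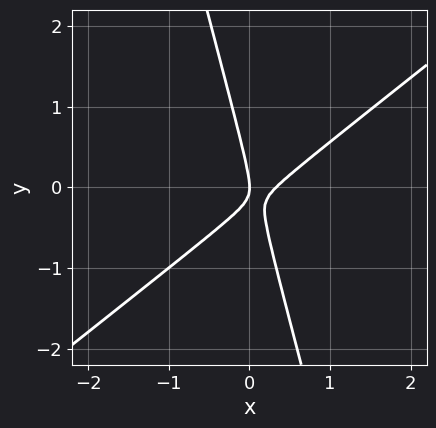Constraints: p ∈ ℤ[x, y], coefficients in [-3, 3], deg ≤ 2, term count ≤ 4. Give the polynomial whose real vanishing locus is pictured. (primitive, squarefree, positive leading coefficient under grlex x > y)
3*x^2 - 3*x*y - y^2 - x

Degree: a generic line meets the curve in up to 2 points, so deg p = 2.
From the visible intercepts: it crosses the y-axis at the gridline y = 0; one x-axis crossing is at x = 0.
Matching integer coefficients to the picture gives p.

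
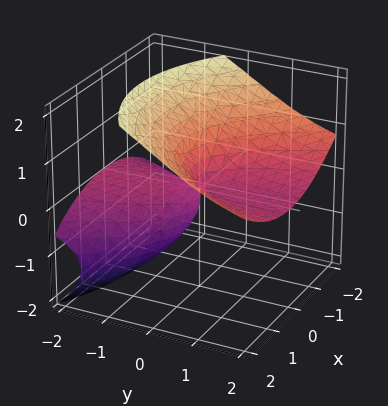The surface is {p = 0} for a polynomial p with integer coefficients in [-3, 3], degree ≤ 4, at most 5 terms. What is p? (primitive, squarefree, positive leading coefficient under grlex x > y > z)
I count 2 distinct pieces. They look like related sheets of one shape, so recover p as a whole.
Degree: no degree-2 surface has this shape, so deg p = 3.
Against the integer gridlines: the visible y-axis segment lies entirely on the surface; it crosses the x-axis at the gridline x = 0; it crosses the z-axis at the gridline z = 0.
Putting this together gives p.

z^3 - x^2 + 3*y*z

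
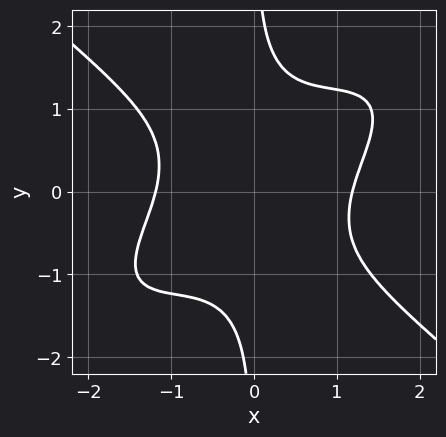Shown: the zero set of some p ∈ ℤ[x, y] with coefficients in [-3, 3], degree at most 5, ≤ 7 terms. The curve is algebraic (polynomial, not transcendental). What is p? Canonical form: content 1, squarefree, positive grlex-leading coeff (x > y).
x^4 - x^3*y - x^2*y^2 + 2*x*y^3 - 2

(a) deg p = 4.
(b) From the axis intercepts and sections: it misses every integer gridline on the y-axis.
(c) The integer polynomial consistent with all of this is the stated p.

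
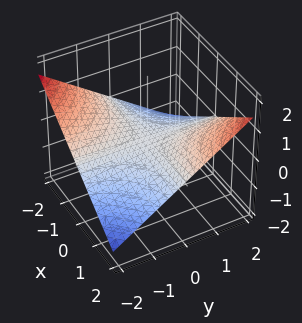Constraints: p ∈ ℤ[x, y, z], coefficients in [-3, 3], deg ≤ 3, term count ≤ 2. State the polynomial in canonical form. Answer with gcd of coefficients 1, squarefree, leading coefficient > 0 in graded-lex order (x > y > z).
x*y - 3*z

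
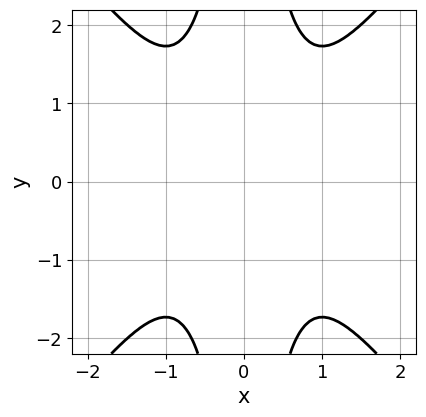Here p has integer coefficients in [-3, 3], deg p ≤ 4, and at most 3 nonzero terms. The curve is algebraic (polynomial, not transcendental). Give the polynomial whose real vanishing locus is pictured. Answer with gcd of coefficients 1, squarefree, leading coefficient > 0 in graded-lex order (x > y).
3*x^4 - 2*x^2*y^2 + 3

First, the degree is 4 — a generic line meets the curve in up to 4 points.
Then, symmetries: mirror symmetry y ↦ −y ⇒ only even powers of y; mirror symmetry x ↦ −x ⇒ only even powers of x.
Then, reading off the gridlines: the curve avoids every integer y-axis point in the box; the curve avoids every integer x-axis point in the box.
Finally, fitting integer coefficients to these (and the overall shape) gives p.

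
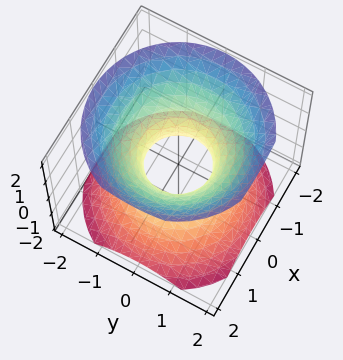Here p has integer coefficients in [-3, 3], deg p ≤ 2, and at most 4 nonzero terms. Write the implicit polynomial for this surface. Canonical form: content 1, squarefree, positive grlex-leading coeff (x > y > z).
1. The degree is 2 — an hourglass — one-sheet hyperboloid; a quadric.
2. Symmetries: rotational symmetry about the z-axis ⇒ p depends on x, y only through x² + y²; it's symmetric under z → −z, forcing even powers of z.
3. From the visible intercepts: it misses every integer gridline on the z-axis; a circular section at z = -1 has radius between 1 and 2.
4. The integer polynomial consistent with all of this is the stated p.

3*x^2 + 3*y^2 - 3*z^2 - 2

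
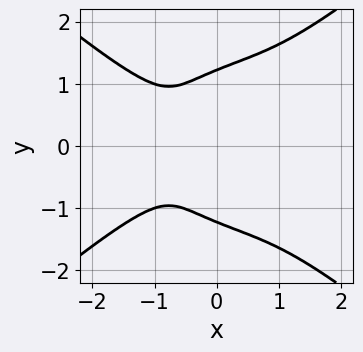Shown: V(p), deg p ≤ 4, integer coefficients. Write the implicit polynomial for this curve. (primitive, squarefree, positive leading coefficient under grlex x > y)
1. deg p = 4. No degree-3 curve has this shape.
2. Symmetries: it's symmetric under y → −y, forcing even powers of y.
3. Assembling these constraints gives the stated polynomial.

x^4 - 2*y^4 + 2*x*y^2 + 3*y^2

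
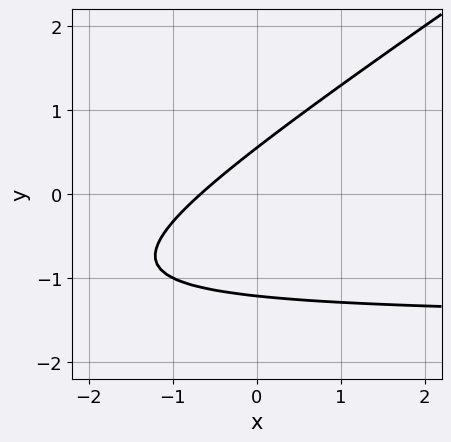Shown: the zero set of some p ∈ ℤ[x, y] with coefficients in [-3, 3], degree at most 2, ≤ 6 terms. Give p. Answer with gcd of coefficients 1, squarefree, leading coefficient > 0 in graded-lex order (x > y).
2*x*y - 3*y^2 + 3*x - 2*y + 2

First, the degree is 2 — the shape is more complex than any degree-1 curve.
Finally, the integer polynomial consistent with all of this is the stated p.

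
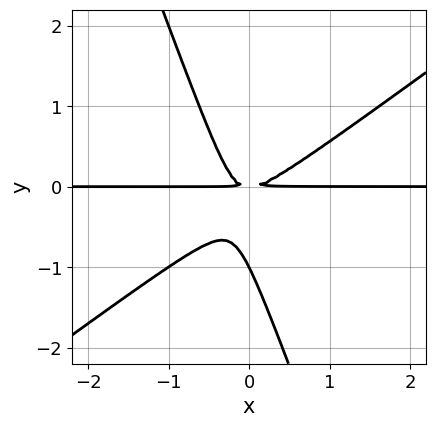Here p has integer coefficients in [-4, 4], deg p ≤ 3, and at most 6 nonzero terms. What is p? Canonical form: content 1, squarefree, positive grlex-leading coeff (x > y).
The degree is 3 — no degree-2 curve has this shape.
Reading off the gridlines: it crosses the y-axis at the gridline y = -1; the visible x-axis segment lies entirely on the curve.
Together with the visible shape, these determine p as stated.

2*x^2*y - 2*x*y^2 - y^3 - y^2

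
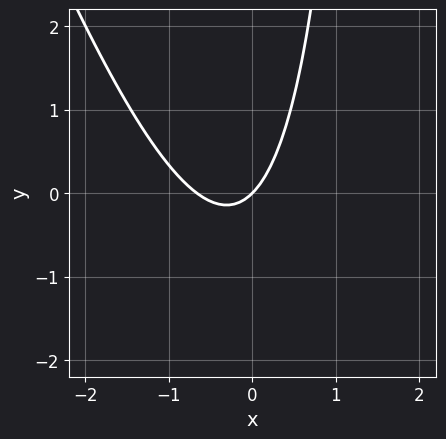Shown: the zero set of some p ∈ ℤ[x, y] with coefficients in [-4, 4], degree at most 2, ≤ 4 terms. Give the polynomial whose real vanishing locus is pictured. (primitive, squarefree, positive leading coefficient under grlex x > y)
3*x^2 + x*y + 2*x - 2*y

1. The degree is 2 — no degree-1 curve has this shape.
2. Against the integer gridlines: one x-axis crossing is at x = 0; one y-axis crossing is at y = 0.
3. Assembling these constraints gives the stated polynomial.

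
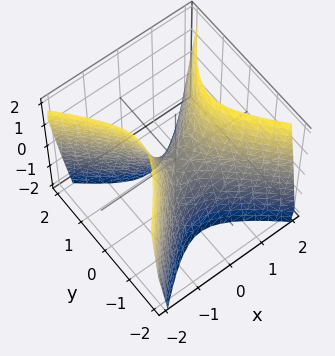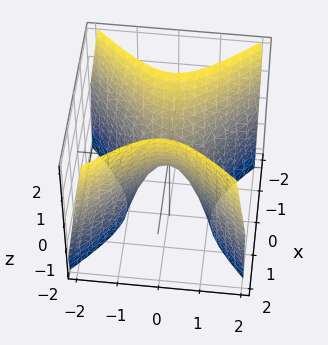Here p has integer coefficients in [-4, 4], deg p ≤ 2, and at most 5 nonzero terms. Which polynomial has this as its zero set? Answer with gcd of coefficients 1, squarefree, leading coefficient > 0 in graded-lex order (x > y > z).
2*x^2 - 2*y^2 - z

First, degree: a hyperbolic paraboloid; a quadric, so deg p = 2.
Next, symmetries: it's symmetric under y → −y, forcing even powers of y; the x ↦ −x reflection is a symmetry, so x appears only in even powers.
Next, observable constraints: one x-axis crossing is at x = 0; it meets the z-axis at z = 0 (among the integer gridlines).
Finally, the integer polynomial consistent with all of this is the stated p.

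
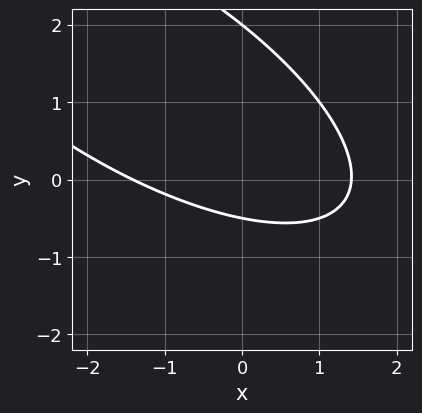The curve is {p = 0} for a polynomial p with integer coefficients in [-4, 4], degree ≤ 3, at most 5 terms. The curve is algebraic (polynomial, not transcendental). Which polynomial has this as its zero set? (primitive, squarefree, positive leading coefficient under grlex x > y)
x^2 + 2*x*y + 2*y^2 - 3*y - 2

(a) deg p = 2.
(b) Reading off the gridlines: one y-axis crossing is at y = 2.
(c) Fitting integer coefficients to these (and the overall shape) gives p.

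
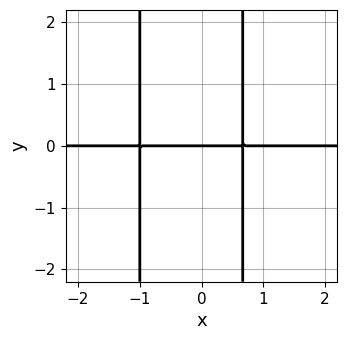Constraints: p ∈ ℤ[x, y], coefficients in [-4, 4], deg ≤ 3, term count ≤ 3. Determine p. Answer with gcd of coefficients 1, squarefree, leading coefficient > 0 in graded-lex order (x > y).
1. Degree: no degree-2 curve has this shape, so deg p = 3.
2. Observable constraints: every point of the x-axis in the box is on the curve; it crosses the y-axis at the gridline y = 0.
3. Putting this together gives p.

3*x^2*y + x*y - 2*y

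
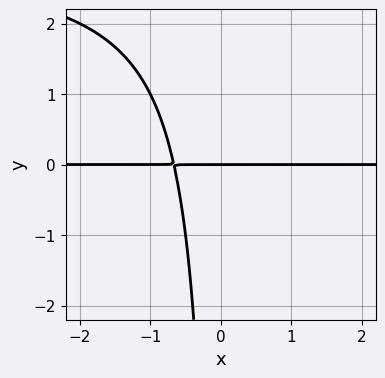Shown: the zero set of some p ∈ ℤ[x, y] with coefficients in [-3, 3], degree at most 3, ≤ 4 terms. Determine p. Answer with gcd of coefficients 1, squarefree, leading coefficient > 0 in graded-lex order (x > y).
x*y^2 - 3*x*y - 2*y

1. deg p = 3.
2. Reading off the gridlines: it crosses the y-axis at the gridline y = 0; every point of the x-axis in the box is on the curve.
3. These observations pin down the coefficients.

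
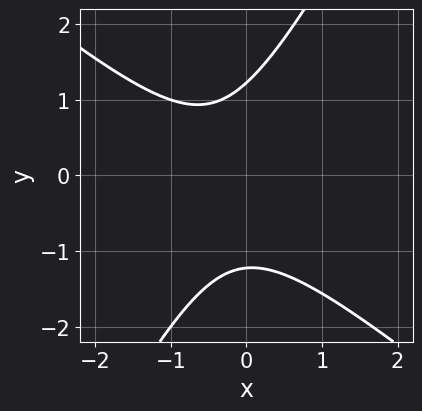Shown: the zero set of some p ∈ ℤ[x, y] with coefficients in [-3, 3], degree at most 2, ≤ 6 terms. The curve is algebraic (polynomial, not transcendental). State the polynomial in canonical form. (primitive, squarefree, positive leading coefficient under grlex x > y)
1. The degree is 2 — a generic line meets the curve in up to 2 points.
2. Checking where it meets the axes: no x-intercept at any integer in the box.
3. Assembling these constraints gives the stated polynomial.

3*x^2 + 2*x*y - 2*y^2 + 2*x + 3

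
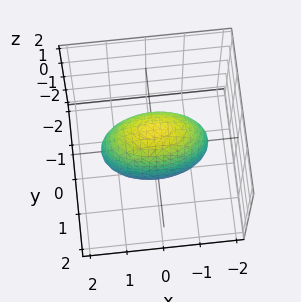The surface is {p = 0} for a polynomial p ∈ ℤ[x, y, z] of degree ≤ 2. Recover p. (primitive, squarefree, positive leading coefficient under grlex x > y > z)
First, degree: bounded and convex; a quadric, so deg p = 2.
Then, symmetries: mirror symmetry x ↦ −x ⇒ only even powers of x; the y ↦ −y reflection is a symmetry, so y appears only in even powers; mirror symmetry z ↦ −z ⇒ only even powers of z.
Finally, these observations pin down the coefficients.

x^2 + 3*y^2 + z^2 - 2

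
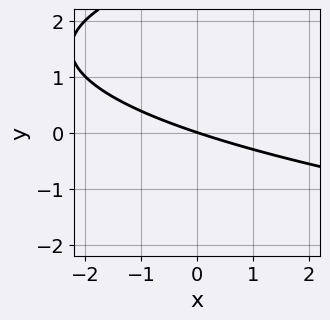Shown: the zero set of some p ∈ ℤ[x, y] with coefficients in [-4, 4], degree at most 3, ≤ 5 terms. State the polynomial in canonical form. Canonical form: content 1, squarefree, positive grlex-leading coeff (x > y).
y^2 - x - 3*y

First, deg p = 2.
Next, reading off the gridlines: one y-axis crossing is at y = 0; one x-axis crossing is at x = 0.
Finally, putting this together gives p.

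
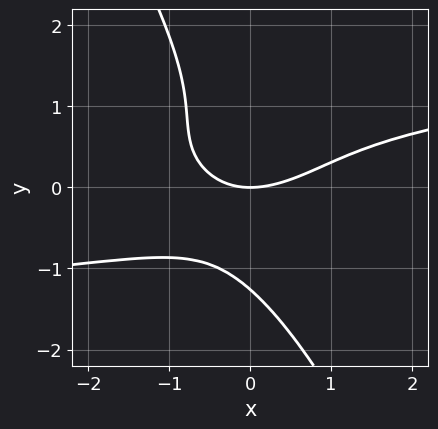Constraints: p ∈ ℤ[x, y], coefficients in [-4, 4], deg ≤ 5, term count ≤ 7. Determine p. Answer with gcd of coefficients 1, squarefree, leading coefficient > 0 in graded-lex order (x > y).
The degree is 4 — a generic line meets the curve in up to 4 points.
Against the integer gridlines: it meets the y-axis at y = 0 (among the integer gridlines); it crosses the x-axis at the gridline x = 0.
Assembling these constraints gives the stated polynomial.

2*x*y^3 + y^4 - x^2 + x*y + 2*y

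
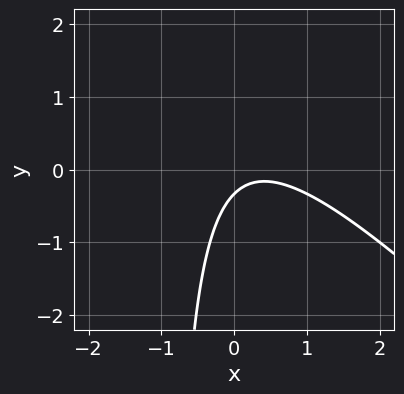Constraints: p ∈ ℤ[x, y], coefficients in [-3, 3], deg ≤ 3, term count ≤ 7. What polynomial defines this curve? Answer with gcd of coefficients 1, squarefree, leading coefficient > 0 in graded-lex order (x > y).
3*x^2 + 3*x*y - 2*x + 3*y + 1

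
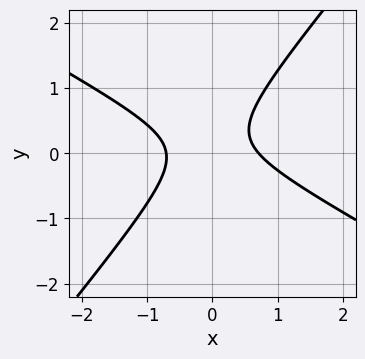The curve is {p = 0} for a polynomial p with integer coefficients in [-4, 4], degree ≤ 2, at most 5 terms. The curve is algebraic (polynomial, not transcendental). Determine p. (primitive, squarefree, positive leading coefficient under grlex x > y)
2*x^2 + 2*x*y - 3*y^2 + y - 1

First, deg p = 2.
Next, reading off the gridlines: it misses every integer gridline on the y-axis.
Finally, matching integer coefficients to the picture gives p.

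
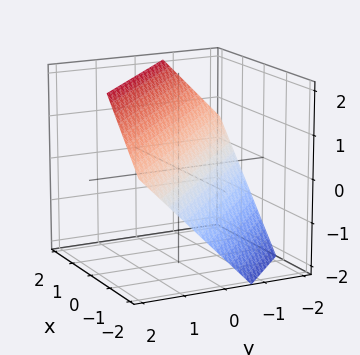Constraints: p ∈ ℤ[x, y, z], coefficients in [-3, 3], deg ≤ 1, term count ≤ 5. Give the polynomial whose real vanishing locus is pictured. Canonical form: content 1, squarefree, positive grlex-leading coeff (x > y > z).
First, degree: every cross-section is a straight line — this is a plane, so deg p = 1.
Finally, matching integer coefficients to the picture gives p.

3*x + 3*y - 3*z + 2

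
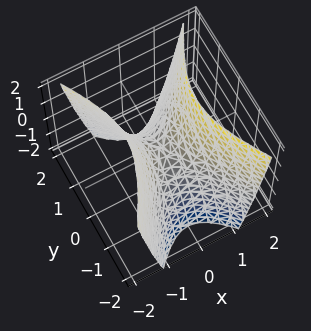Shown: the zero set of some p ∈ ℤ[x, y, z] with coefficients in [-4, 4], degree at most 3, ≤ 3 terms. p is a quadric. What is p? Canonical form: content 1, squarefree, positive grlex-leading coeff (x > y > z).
2*x^2 - y^2 - z

First, degree: a hyperbolic paraboloid; a quadric, so deg p = 2.
Next, symmetries: it's symmetric under x → −x, forcing even powers of x; mirror symmetry y ↦ −y ⇒ only even powers of y.
Then, from the visible intercepts: it crosses the x-axis at the gridline x = 0; it meets the z-axis at z = 0 (among the integer gridlines); it meets the y-axis at y = 0 (among the integer gridlines).
Finally, assembling these constraints gives the stated polynomial.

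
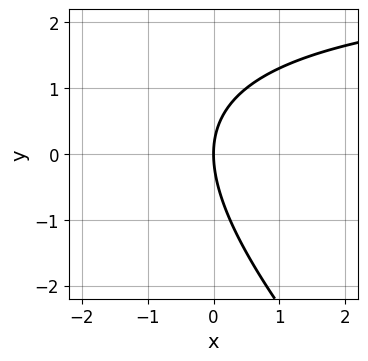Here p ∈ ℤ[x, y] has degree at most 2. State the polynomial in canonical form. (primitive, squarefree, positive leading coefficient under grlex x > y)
(a) The degree is 2 — no degree-1 curve has this shape.
(b) From the axis intercepts and sections: it crosses the x-axis at the gridline x = 0; it crosses the y-axis at the gridline y = 0.
(c) Assembling these constraints gives the stated polynomial.

x*y + y^2 - 3*x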